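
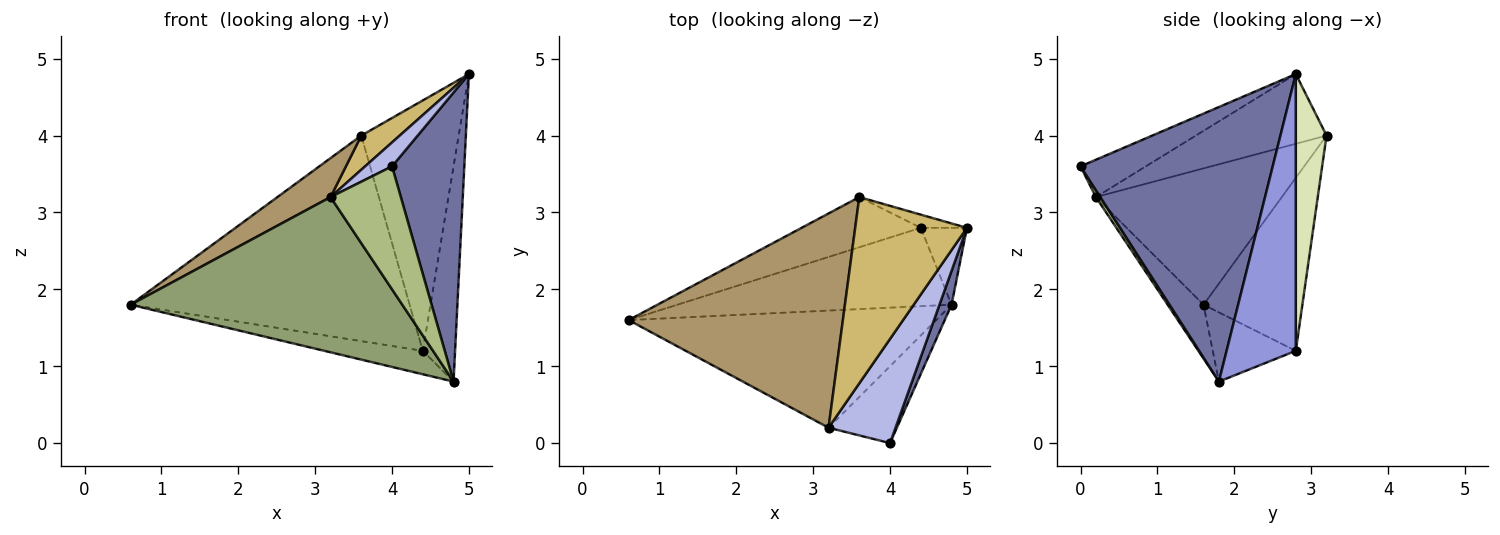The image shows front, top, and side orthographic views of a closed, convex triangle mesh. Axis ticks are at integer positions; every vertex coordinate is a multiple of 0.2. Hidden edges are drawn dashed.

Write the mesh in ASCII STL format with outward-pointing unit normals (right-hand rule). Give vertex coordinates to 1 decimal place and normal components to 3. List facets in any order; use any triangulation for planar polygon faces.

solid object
 facet normal 0.935 -0.352 0.041
  outer loop
   vertex 4.8 1.8 0.8
   vertex 5.0 2.8 4.8
   vertex 4.0 0.0 3.6
  endloop
 endfacet
 facet normal -0.235 0.279 -0.931
  outer loop
   vertex 4.4 2.8 1.2
   vertex 4.8 1.8 0.8
   vertex 0.6 1.6 1.8
  endloop
 endfacet
 facet normal 0.896 0.418 -0.149
  outer loop
   vertex 4.4 2.8 1.2
   vertex 5.0 2.8 4.8
   vertex 4.8 1.8 0.8
  endloop
 endfacet
 facet normal -0.477 -0.197 0.856
  outer loop
   vertex 3.2 0.2 3.2
   vertex 4.0 0.0 3.6
   vertex 5.0 2.8 4.8
  endloop
 endfacet
 facet normal -0.105 -0.794 -0.599
  outer loop
   vertex 3.2 0.2 3.2
   vertex 0.6 1.6 1.8
   vertex 4.8 1.8 0.8
  endloop
 endfacet
 facet normal 0.053 -0.847 -0.529
  outer loop
   vertex 3.2 0.2 3.2
   vertex 4.8 1.8 0.8
   vertex 4.0 0.0 3.6
  endloop
 endfacet
 facet normal -0.325 0.919 -0.224
  outer loop
   vertex 3.6 3.2 4.0
   vertex 4.4 2.8 1.2
   vertex 0.6 1.6 1.8
  endloop
 endfacet
 facet normal 0.301 0.952 -0.050
  outer loop
   vertex 3.6 3.2 4.0
   vertex 5.0 2.8 4.8
   vertex 4.4 2.8 1.2
  endloop
 endfacet
 facet normal -0.531 -0.152 0.834
  outer loop
   vertex 3.6 3.2 4.0
   vertex 0.6 1.6 1.8
   vertex 3.2 0.2 3.2
  endloop
 endfacet
 facet normal -0.523 -0.154 0.838
  outer loop
   vertex 3.6 3.2 4.0
   vertex 3.2 0.2 3.2
   vertex 5.0 2.8 4.8
  endloop
 endfacet
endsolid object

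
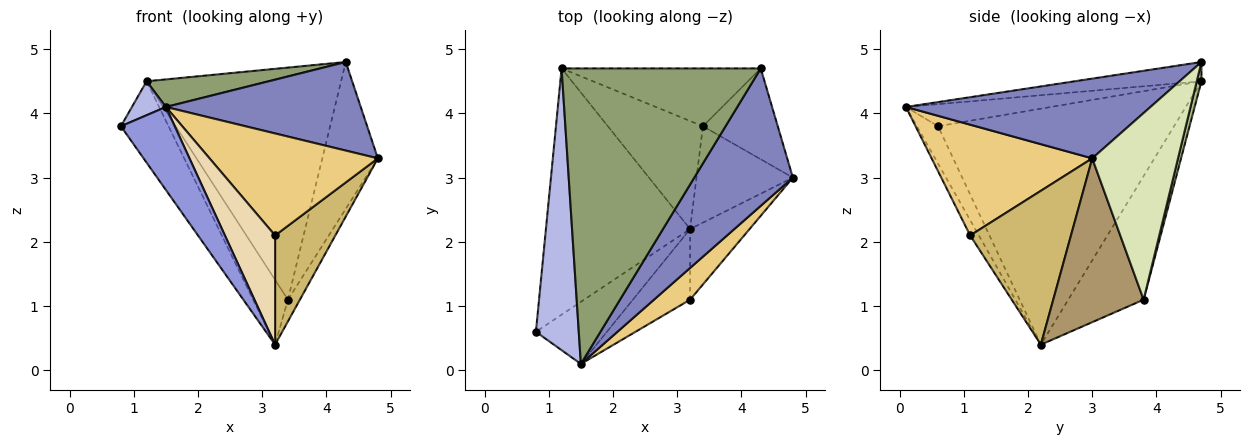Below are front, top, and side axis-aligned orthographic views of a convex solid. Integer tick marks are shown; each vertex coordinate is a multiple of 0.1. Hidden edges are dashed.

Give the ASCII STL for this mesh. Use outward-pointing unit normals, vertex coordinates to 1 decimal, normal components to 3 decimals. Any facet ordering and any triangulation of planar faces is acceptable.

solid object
 facet normal -0.841 0.170 -0.514
  outer loop
   vertex 1.2 4.7 4.5
   vertex 3.2 2.2 0.4
   vertex 0.8 0.6 3.8
  endloop
 endfacet
 facet normal 0.562 -0.448 0.695
  outer loop
   vertex 1.5 0.1 4.1
   vertex 4.8 3.0 3.3
   vertex 4.3 4.7 4.8
  endloop
 endfacet
 facet normal -0.301 -0.764 -0.571
  outer loop
   vertex 1.5 0.1 4.1
   vertex 0.8 0.6 3.8
   vertex 3.2 2.2 0.4
  endloop
 endfacet
 facet normal -0.455 -0.107 0.884
  outer loop
   vertex 1.5 0.1 4.1
   vertex 1.2 4.7 4.5
   vertex 0.8 0.6 3.8
  endloop
 endfacet
 facet normal -0.096 -0.092 0.991
  outer loop
   vertex 1.5 0.1 4.1
   vertex 4.3 4.7 4.8
   vertex 1.2 4.7 4.5
  endloop
 endfacet
 facet normal 0.023 0.970 -0.242
  outer loop
   vertex 3.4 3.8 1.1
   vertex 1.2 4.7 4.5
   vertex 4.3 4.7 4.8
  endloop
 endfacet
 facet normal -0.744 0.344 -0.573
  outer loop
   vertex 3.4 3.8 1.1
   vertex 3.2 2.2 0.4
   vertex 1.2 4.7 4.5
  endloop
 endfacet
 facet normal 0.795 0.515 -0.319
  outer loop
   vertex 3.4 3.8 1.1
   vertex 4.3 4.7 4.8
   vertex 4.8 3.0 3.3
  endloop
 endfacet
 facet normal 0.856 0.113 -0.504
  outer loop
   vertex 3.4 3.8 1.1
   vertex 4.8 3.0 3.3
   vertex 3.2 2.2 0.4
  endloop
 endfacet
 facet normal 0.815 -0.487 -0.315
  outer loop
   vertex 3.2 1.1 2.1
   vertex 3.2 2.2 0.4
   vertex 4.8 3.0 3.3
  endloop
 endfacet
 facet normal 0.673 -0.706 0.220
  outer loop
   vertex 3.2 1.1 2.1
   vertex 4.8 3.0 3.3
   vertex 1.5 0.1 4.1
  endloop
 endfacet
 facet normal -0.144 -0.831 -0.538
  outer loop
   vertex 3.2 1.1 2.1
   vertex 1.5 0.1 4.1
   vertex 3.2 2.2 0.4
  endloop
 endfacet
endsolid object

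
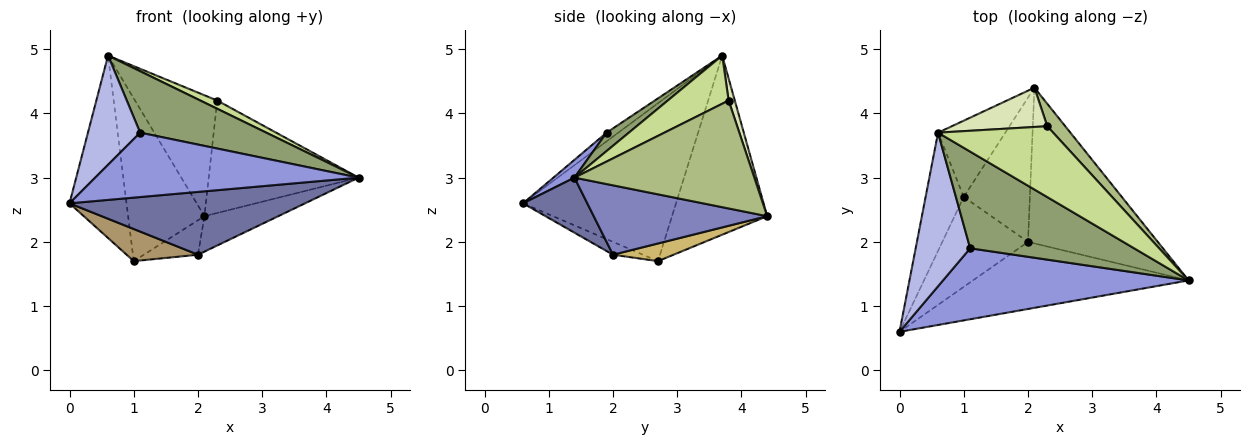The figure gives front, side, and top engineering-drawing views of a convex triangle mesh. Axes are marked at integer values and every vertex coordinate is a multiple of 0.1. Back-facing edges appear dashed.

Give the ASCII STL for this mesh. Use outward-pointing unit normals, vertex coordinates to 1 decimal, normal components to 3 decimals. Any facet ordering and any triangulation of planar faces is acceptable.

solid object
 facet normal 0.183 -0.672 -0.718
  outer loop
   vertex 2.0 2.0 1.8
   vertex 4.5 1.4 3.0
   vertex 0.0 0.6 2.6
  endloop
 endfacet
 facet normal 0.462 0.197 -0.865
  outer loop
   vertex 2.0 2.0 1.8
   vertex 2.1 4.4 2.4
   vertex 4.5 1.4 3.0
  endloop
 endfacet
 facet normal 0.054 -0.671 0.739
  outer loop
   vertex 1.1 1.9 3.7
   vertex 0.0 0.6 2.6
   vertex 4.5 1.4 3.0
  endloop
 endfacet
 facet normal -0.129 -0.575 0.808
  outer loop
   vertex 1.1 1.9 3.7
   vertex 0.6 3.7 4.9
   vertex 0.0 0.6 2.6
  endloop
 endfacet
 facet normal 0.094 -0.534 0.840
  outer loop
   vertex 1.1 1.9 3.7
   vertex 4.5 1.4 3.0
   vertex 0.6 3.7 4.9
  endloop
 endfacet
 facet normal 0.762 0.635 0.127
  outer loop
   vertex 2.3 3.8 4.2
   vertex 4.5 1.4 3.0
   vertex 2.1 4.4 2.4
  endloop
 endfacet
 facet normal 0.384 -0.107 0.917
  outer loop
   vertex 2.3 3.8 4.2
   vertex 0.6 3.7 4.9
   vertex 4.5 1.4 3.0
  endloop
 endfacet
 facet normal 0.071 0.949 0.308
  outer loop
   vertex 2.3 3.8 4.2
   vertex 2.1 4.4 2.4
   vertex 0.6 3.7 4.9
  endloop
 endfacet
 facet normal -0.140 -0.333 -0.932
  outer loop
   vertex 1.0 2.7 1.7
   vertex 2.0 2.0 1.8
   vertex 0.0 0.6 2.6
  endloop
 endfacet
 facet normal 0.252 0.225 -0.941
  outer loop
   vertex 1.0 2.7 1.7
   vertex 2.1 4.4 2.4
   vertex 2.0 2.0 1.8
  endloop
 endfacet
 facet normal -0.914 0.341 -0.221
  outer loop
   vertex 1.0 2.7 1.7
   vertex 0.0 0.6 2.6
   vertex 0.6 3.7 4.9
  endloop
 endfacet
 facet normal -0.749 0.600 -0.281
  outer loop
   vertex 1.0 2.7 1.7
   vertex 0.6 3.7 4.9
   vertex 2.1 4.4 2.4
  endloop
 endfacet
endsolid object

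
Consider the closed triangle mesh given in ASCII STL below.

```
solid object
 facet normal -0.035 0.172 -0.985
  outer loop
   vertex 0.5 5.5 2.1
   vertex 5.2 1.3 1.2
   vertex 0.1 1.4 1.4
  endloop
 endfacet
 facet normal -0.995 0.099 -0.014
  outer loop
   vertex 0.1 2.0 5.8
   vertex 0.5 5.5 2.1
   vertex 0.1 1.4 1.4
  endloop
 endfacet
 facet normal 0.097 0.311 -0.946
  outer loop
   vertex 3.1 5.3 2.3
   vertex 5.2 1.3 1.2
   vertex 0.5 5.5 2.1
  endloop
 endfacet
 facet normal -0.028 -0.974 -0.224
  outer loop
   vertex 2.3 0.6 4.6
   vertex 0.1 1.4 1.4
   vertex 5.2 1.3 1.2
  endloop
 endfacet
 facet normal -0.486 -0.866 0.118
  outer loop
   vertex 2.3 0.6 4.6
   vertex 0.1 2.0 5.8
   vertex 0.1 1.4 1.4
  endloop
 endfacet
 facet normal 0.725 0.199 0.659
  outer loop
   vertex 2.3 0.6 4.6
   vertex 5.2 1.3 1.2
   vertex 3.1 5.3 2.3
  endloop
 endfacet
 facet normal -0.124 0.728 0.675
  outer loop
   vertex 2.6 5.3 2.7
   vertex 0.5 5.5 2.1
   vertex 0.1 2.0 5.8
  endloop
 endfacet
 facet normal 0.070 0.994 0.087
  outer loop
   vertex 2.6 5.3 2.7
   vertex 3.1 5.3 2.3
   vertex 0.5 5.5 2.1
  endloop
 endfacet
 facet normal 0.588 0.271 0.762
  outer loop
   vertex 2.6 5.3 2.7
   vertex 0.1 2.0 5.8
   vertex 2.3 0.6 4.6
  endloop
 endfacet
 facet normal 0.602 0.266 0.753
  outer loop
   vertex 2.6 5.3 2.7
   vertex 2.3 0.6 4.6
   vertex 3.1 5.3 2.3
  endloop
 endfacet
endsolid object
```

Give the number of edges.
15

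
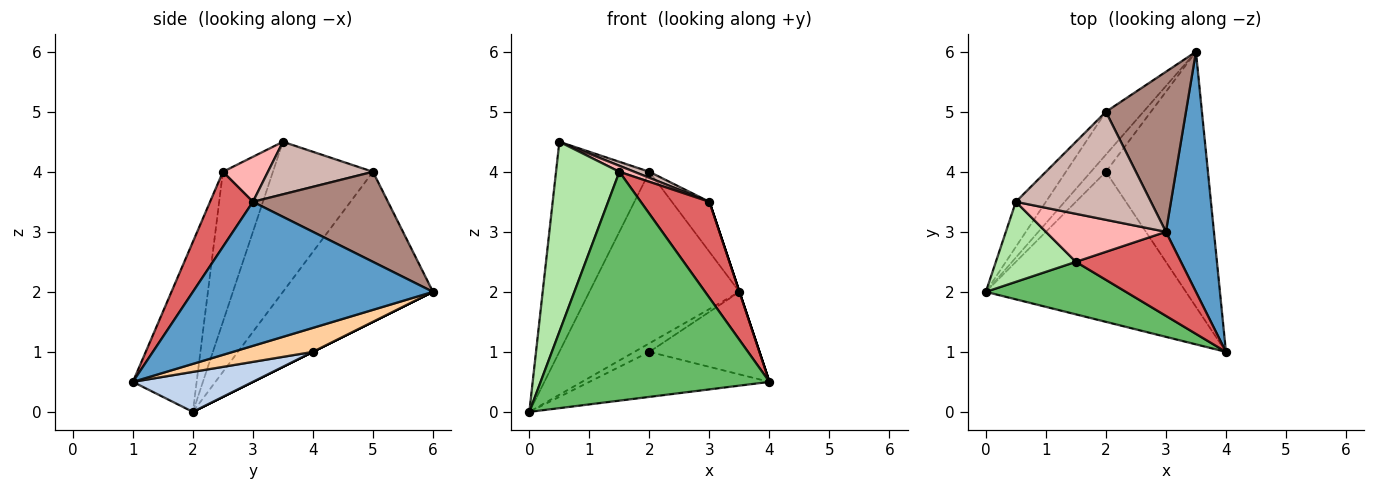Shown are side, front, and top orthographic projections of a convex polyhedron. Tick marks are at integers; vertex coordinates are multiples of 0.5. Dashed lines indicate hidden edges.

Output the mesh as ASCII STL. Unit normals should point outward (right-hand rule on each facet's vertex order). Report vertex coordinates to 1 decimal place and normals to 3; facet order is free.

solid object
 facet normal 0.949 0.000 0.316
  outer loop
   vertex 3.0 3.0 3.5
   vertex 4.0 1.0 0.5
   vertex 3.5 6.0 2.0
  endloop
 endfacet
 facet normal 0.188 0.282 -0.941
  outer loop
   vertex 2.0 4.0 1.0
   vertex 4.0 1.0 0.5
   vertex 0.0 2.0 0.0
  endloop
 endfacet
 facet normal 0.000 0.447 -0.894
  outer loop
   vertex 2.0 4.0 1.0
   vertex 0.0 2.0 0.0
   vertex 3.5 6.0 2.0
  endloop
 endfacet
 facet normal 0.218 0.300 -0.928
  outer loop
   vertex 2.0 4.0 1.0
   vertex 3.5 6.0 2.0
   vertex 4.0 1.0 0.5
  endloop
 endfacet
 facet normal -0.262 -0.941 0.216
  outer loop
   vertex 1.5 2.5 4.0
   vertex 0.0 2.0 0.0
   vertex 4.0 1.0 0.5
  endloop
 endfacet
 facet normal -0.588 -0.745 0.314
  outer loop
   vertex 1.5 2.5 4.0
   vertex 0.5 3.5 4.5
   vertex 0.0 2.0 0.0
  endloop
 endfacet
 facet normal 0.426 -0.681 0.596
  outer loop
   vertex 1.5 2.5 4.0
   vertex 4.0 1.0 0.5
   vertex 3.0 3.0 3.5
  endloop
 endfacet
 facet normal 0.349 -0.116 0.930
  outer loop
   vertex 1.5 2.5 4.0
   vertex 3.0 3.0 3.5
   vertex 0.5 3.5 4.5
  endloop
 endfacet
 facet normal -0.696 0.696 -0.174
  outer loop
   vertex 2.0 5.0 4.0
   vertex 3.5 6.0 2.0
   vertex 0.0 2.0 0.0
  endloop
 endfacet
 facet normal -0.723 0.675 -0.145
  outer loop
   vertex 2.0 5.0 4.0
   vertex 0.0 2.0 0.0
   vertex 0.5 3.5 4.5
  endloop
 endfacet
 facet normal 0.732 0.203 0.650
  outer loop
   vertex 2.0 5.0 4.0
   vertex 3.0 3.0 3.5
   vertex 3.5 6.0 2.0
  endloop
 endfacet
 facet normal 0.362 -0.052 0.931
  outer loop
   vertex 2.0 5.0 4.0
   vertex 0.5 3.5 4.5
   vertex 3.0 3.0 3.5
  endloop
 endfacet
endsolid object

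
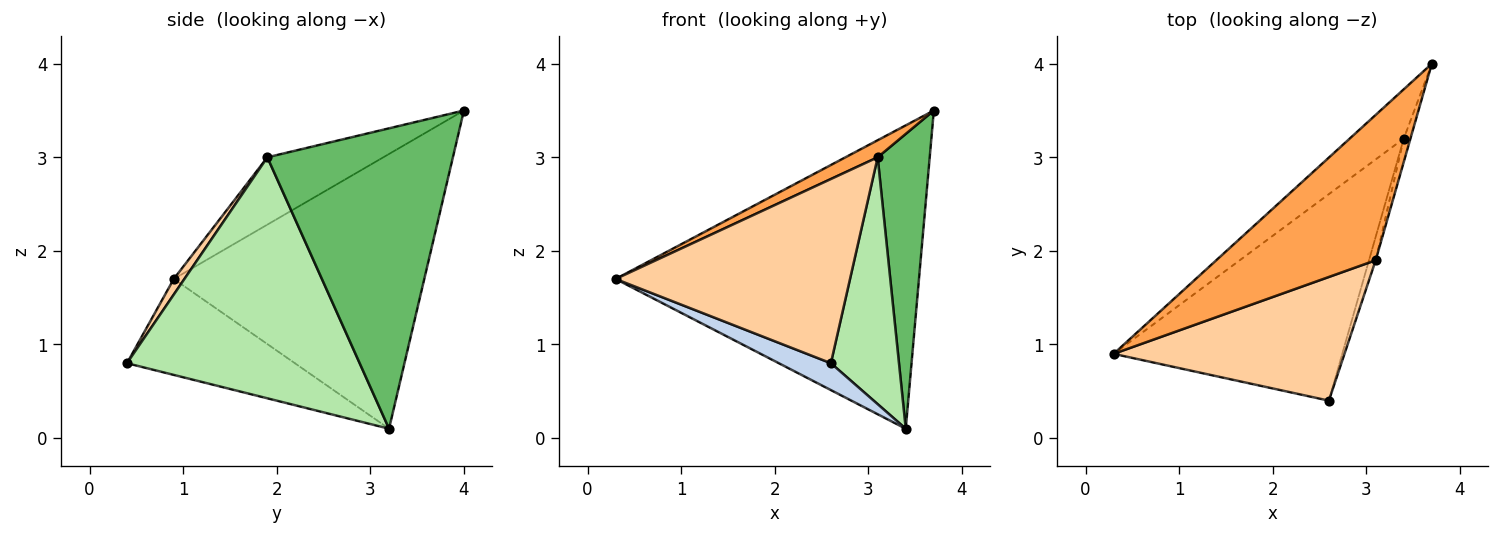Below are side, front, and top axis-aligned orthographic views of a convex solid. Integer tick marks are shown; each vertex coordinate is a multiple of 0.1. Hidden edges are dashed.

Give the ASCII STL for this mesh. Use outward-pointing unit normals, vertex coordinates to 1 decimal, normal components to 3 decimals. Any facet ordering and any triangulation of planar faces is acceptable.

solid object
 facet normal -0.632 0.765 -0.124
  outer loop
   vertex 3.4 3.2 0.1
   vertex 0.3 0.9 1.7
   vertex 3.7 4.0 3.5
  endloop
 endfacet
 facet normal -0.384 -0.119 -0.916
  outer loop
   vertex 3.4 3.2 0.1
   vertex 2.6 0.4 0.8
   vertex 0.3 0.9 1.7
  endloop
 endfacet
 facet normal -0.387 -0.108 0.916
  outer loop
   vertex 3.1 1.9 3.0
   vertex 3.7 4.0 3.5
   vertex 0.3 0.9 1.7
  endloop
 endfacet
 facet normal 0.038 -0.830 0.557
  outer loop
   vertex 3.1 1.9 3.0
   vertex 0.3 0.9 1.7
   vertex 2.6 0.4 0.8
  endloop
 endfacet
 facet normal 0.963 -0.270 -0.021
  outer loop
   vertex 3.1 1.9 3.0
   vertex 3.4 3.2 0.1
   vertex 3.7 4.0 3.5
  endloop
 endfacet
 facet normal 0.959 -0.281 -0.027
  outer loop
   vertex 3.1 1.9 3.0
   vertex 2.6 0.4 0.8
   vertex 3.4 3.2 0.1
  endloop
 endfacet
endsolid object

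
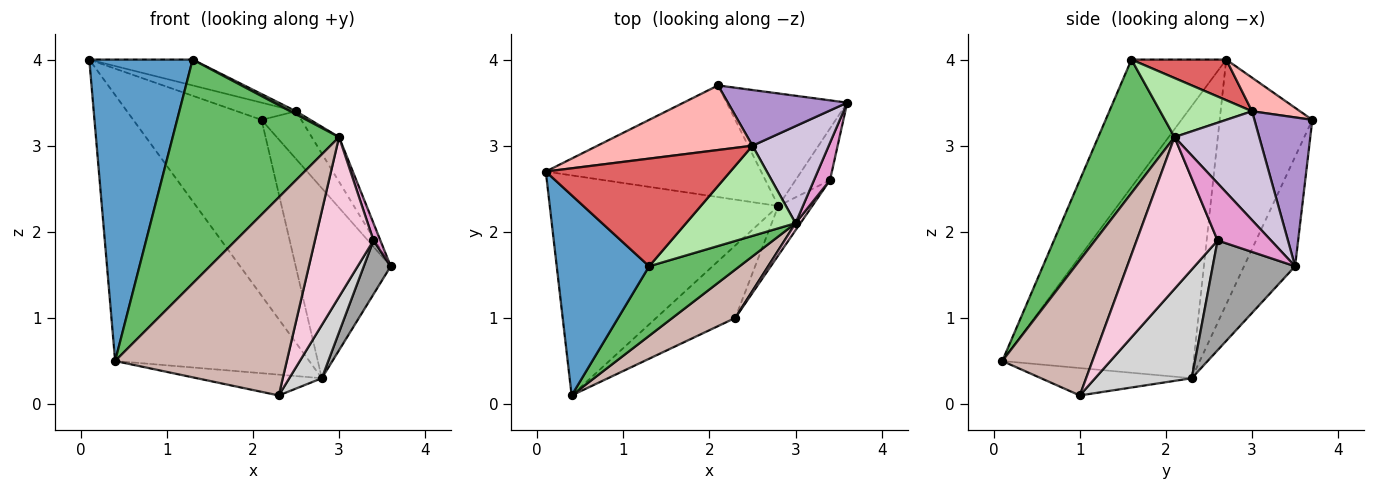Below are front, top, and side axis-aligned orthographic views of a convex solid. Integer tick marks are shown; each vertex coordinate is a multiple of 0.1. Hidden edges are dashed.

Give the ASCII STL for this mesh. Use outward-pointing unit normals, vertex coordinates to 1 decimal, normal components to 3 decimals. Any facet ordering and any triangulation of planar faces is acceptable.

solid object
 facet normal -0.607 -0.662 0.440
  outer loop
   vertex 1.3 1.6 4.0
   vertex 0.1 2.7 4.0
   vertex 0.4 0.1 0.5
  endloop
 endfacet
 facet normal -0.605 0.614 -0.508
  outer loop
   vertex 2.8 2.3 0.3
   vertex 0.4 0.1 0.5
   vertex 0.1 2.7 4.0
  endloop
 endfacet
 facet normal -0.521 0.721 -0.458
  outer loop
   vertex 2.8 2.3 0.3
   vertex 0.1 2.7 4.0
   vertex 2.1 3.7 3.3
  endloop
 endfacet
 facet normal -0.420 0.781 -0.462
  outer loop
   vertex 2.8 2.3 0.3
   vertex 2.1 3.7 3.3
   vertex 3.6 3.5 1.6
  endloop
 endfacet
 facet normal 0.401 -0.875 0.272
  outer loop
   vertex 3.0 2.1 3.1
   vertex 1.3 1.6 4.0
   vertex 0.4 0.1 0.5
  endloop
 endfacet
 facet normal 0.474 -0.030 0.880
  outer loop
   vertex 2.5 3.0 3.4
   vertex 1.3 1.6 4.0
   vertex 3.0 2.1 3.1
  endloop
 endfacet
 facet normal 0.209 0.228 0.951
  outer loop
   vertex 2.5 3.0 3.4
   vertex 0.1 2.7 4.0
   vertex 1.3 1.6 4.0
  endloop
 endfacet
 facet normal 0.205 0.252 0.946
  outer loop
   vertex 2.5 3.0 3.4
   vertex 2.1 3.7 3.3
   vertex 0.1 2.7 4.0
  endloop
 endfacet
 facet normal 0.688 0.472 0.551
  outer loop
   vertex 2.5 3.0 3.4
   vertex 3.6 3.5 1.6
   vertex 2.1 3.7 3.3
  endloop
 endfacet
 facet normal 0.792 0.255 0.555
  outer loop
   vertex 2.5 3.0 3.4
   vertex 3.0 2.1 3.1
   vertex 3.6 3.5 1.6
  endloop
 endfacet
 facet normal -0.316 0.262 -0.912
  outer loop
   vertex 2.3 1.0 0.1
   vertex 0.4 0.1 0.5
   vertex 2.8 2.3 0.3
  endloop
 endfacet
 facet normal 0.454 -0.865 0.211
  outer loop
   vertex 2.3 1.0 0.1
   vertex 3.0 2.1 3.1
   vertex 0.4 0.1 0.5
  endloop
 endfacet
 facet normal 0.956 -0.123 0.267
  outer loop
   vertex 3.4 2.6 1.9
   vertex 3.6 3.5 1.6
   vertex 3.0 2.1 3.1
  endloop
 endfacet
 facet normal 0.810 -0.586 0.026
  outer loop
   vertex 3.4 2.6 1.9
   vertex 3.0 2.1 3.1
   vertex 2.3 1.0 0.1
  endloop
 endfacet
 facet normal 0.911 -0.298 -0.286
  outer loop
   vertex 3.4 2.6 1.9
   vertex 2.8 2.3 0.3
   vertex 3.6 3.5 1.6
  endloop
 endfacet
 facet normal 0.909 -0.306 -0.283
  outer loop
   vertex 3.4 2.6 1.9
   vertex 2.3 1.0 0.1
   vertex 2.8 2.3 0.3
  endloop
 endfacet
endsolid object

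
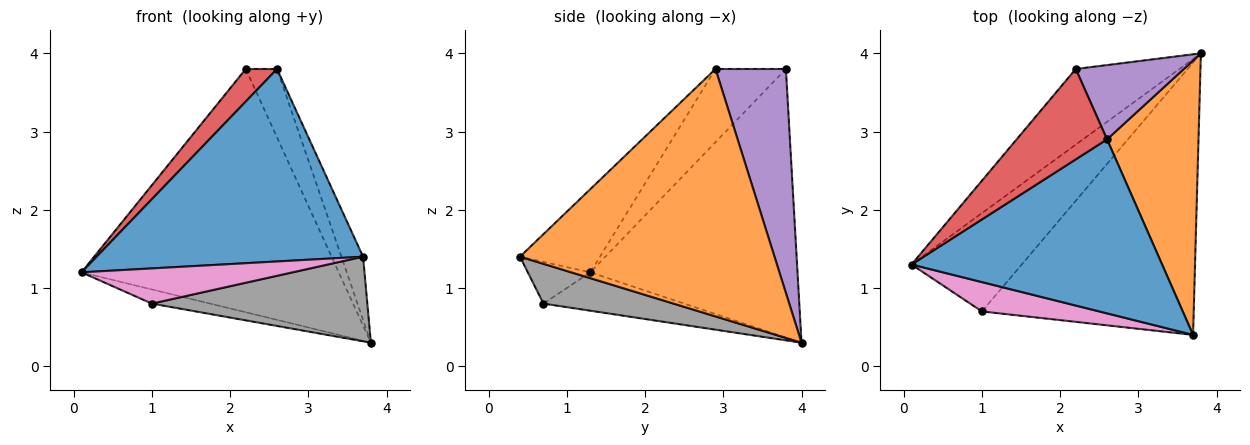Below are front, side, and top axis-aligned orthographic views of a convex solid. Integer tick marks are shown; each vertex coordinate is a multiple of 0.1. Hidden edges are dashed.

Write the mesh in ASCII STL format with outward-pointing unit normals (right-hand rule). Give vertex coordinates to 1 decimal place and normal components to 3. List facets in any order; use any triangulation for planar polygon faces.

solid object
 facet normal -0.217 -0.724 0.655
  outer loop
   vertex 2.6 2.9 3.8
   vertex 0.1 1.3 1.2
   vertex 3.7 0.4 1.4
  endloop
 endfacet
 facet normal 0.935 0.080 0.346
  outer loop
   vertex 2.6 2.9 3.8
   vertex 3.7 0.4 1.4
   vertex 3.8 4.0 0.3
  endloop
 endfacet
 facet normal -0.610 0.757 -0.235
  outer loop
   vertex 2.2 3.8 3.8
   vertex 3.8 4.0 0.3
   vertex 0.1 1.3 1.2
  endloop
 endfacet
 facet normal -0.606 -0.269 0.748
  outer loop
   vertex 2.2 3.8 3.8
   vertex 0.1 1.3 1.2
   vertex 2.6 2.9 3.8
  endloop
 endfacet
 facet normal 0.836 0.372 0.403
  outer loop
   vertex 2.2 3.8 3.8
   vertex 2.6 2.9 3.8
   vertex 3.8 4.0 0.3
  endloop
 endfacet
 facet normal -0.326 0.135 -0.936
  outer loop
   vertex 1.0 0.7 0.8
   vertex 0.1 1.3 1.2
   vertex 3.8 4.0 0.3
  endloop
 endfacet
 facet normal -0.222 -0.749 0.624
  outer loop
   vertex 1.0 0.7 0.8
   vertex 3.7 0.4 1.4
   vertex 0.1 1.3 1.2
  endloop
 endfacet
 facet normal 0.176 -0.292 -0.940
  outer loop
   vertex 1.0 0.7 0.8
   vertex 3.8 4.0 0.3
   vertex 3.7 0.4 1.4
  endloop
 endfacet
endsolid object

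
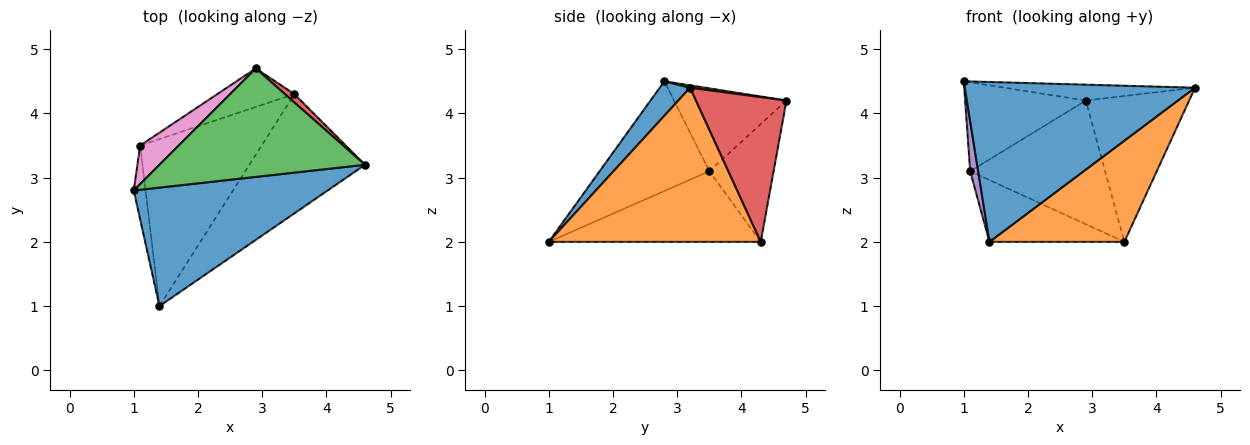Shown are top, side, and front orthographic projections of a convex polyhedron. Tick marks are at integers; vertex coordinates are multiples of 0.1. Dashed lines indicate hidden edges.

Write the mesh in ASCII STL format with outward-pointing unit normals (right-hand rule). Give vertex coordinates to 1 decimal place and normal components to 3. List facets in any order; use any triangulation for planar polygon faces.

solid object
 facet normal 0.105 -0.799 0.592
  outer loop
   vertex 1.4 1.0 2.0
   vertex 4.6 3.2 4.4
   vertex 1.0 2.8 4.5
  endloop
 endfacet
 facet normal 0.713 -0.454 -0.535
  outer loop
   vertex 3.5 4.3 2.0
   vertex 4.6 3.2 4.4
   vertex 1.4 1.0 2.0
  endloop
 endfacet
 facet normal 0.011 0.145 0.989
  outer loop
   vertex 2.9 4.7 4.2
   vertex 1.0 2.8 4.5
   vertex 4.6 3.2 4.4
  endloop
 endfacet
 facet normal 0.658 0.752 0.043
  outer loop
   vertex 2.9 4.7 4.2
   vertex 4.6 3.2 4.4
   vertex 3.5 4.3 2.0
  endloop
 endfacet
 facet normal -0.992 -0.072 -0.107
  outer loop
   vertex 1.1 3.5 3.1
   vertex 1.4 1.0 2.0
   vertex 1.0 2.8 4.5
  endloop
 endfacet
 facet normal -0.479 0.305 -0.823
  outer loop
   vertex 1.1 3.5 3.1
   vertex 3.5 4.3 2.0
   vertex 1.4 1.0 2.0
  endloop
 endfacet
 facet normal -0.650 0.697 0.302
  outer loop
   vertex 1.1 3.5 3.1
   vertex 1.0 2.8 4.5
   vertex 2.9 4.7 4.2
  endloop
 endfacet
 facet normal -0.414 0.869 -0.271
  outer loop
   vertex 1.1 3.5 3.1
   vertex 2.9 4.7 4.2
   vertex 3.5 4.3 2.0
  endloop
 endfacet
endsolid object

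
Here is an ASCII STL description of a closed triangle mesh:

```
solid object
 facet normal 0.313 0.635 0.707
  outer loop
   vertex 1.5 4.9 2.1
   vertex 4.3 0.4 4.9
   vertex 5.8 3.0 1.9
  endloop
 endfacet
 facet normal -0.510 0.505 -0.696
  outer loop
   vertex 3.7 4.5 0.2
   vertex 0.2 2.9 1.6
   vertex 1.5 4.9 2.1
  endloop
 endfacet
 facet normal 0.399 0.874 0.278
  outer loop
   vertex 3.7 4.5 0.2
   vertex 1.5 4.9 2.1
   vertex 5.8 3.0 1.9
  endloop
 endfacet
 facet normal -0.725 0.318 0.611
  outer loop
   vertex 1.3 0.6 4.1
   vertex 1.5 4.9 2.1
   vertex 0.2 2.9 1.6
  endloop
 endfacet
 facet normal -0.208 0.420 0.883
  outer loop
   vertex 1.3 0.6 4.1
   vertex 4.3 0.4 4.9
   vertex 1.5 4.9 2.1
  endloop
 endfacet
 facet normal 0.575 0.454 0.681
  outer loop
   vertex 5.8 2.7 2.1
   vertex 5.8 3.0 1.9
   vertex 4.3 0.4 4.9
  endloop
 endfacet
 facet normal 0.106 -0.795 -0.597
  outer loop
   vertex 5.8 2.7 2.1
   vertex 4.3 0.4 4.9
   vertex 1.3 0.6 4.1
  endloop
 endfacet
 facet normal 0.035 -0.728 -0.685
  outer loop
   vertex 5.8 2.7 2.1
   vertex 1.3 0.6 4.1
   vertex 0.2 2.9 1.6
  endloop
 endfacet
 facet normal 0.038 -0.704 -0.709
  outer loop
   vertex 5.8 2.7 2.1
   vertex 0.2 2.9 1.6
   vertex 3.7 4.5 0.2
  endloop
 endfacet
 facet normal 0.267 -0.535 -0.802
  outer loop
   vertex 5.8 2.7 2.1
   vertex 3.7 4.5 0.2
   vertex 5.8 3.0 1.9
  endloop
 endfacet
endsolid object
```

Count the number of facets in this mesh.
10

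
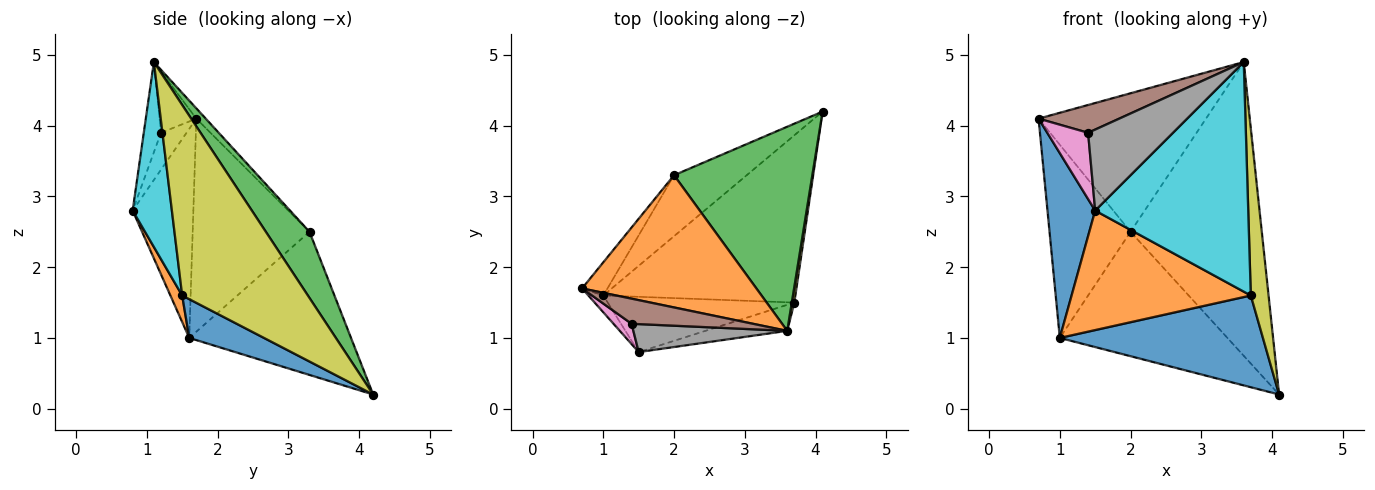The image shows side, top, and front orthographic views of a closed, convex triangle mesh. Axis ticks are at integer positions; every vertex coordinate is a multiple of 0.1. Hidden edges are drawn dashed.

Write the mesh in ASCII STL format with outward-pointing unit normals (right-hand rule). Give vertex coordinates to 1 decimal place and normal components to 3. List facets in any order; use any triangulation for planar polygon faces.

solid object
 facet normal -0.785 -0.617 -0.056
  outer loop
   vertex 1.0 1.6 1.0
   vertex 1.5 0.8 2.8
   vertex 0.7 1.7 4.1
  endloop
 endfacet
 facet normal -0.041 0.723 0.690
  outer loop
   vertex 2.0 3.3 2.5
   vertex 0.7 1.7 4.1
   vertex 3.6 1.1 4.9
  endloop
 endfacet
 facet normal 0.263 0.792 0.551
  outer loop
   vertex 2.0 3.3 2.5
   vertex 3.6 1.1 4.9
   vertex 4.1 4.2 0.2
  endloop
 endfacet
 facet normal -0.818 0.567 -0.097
  outer loop
   vertex 2.0 3.3 2.5
   vertex 1.0 1.6 1.0
   vertex 0.7 1.7 4.1
  endloop
 endfacet
 facet normal -0.655 0.679 -0.332
  outer loop
   vertex 2.0 3.3 2.5
   vertex 4.1 4.2 0.2
   vertex 1.0 1.6 1.0
  endloop
 endfacet
 facet normal -0.321 -0.703 0.635
  outer loop
   vertex 1.4 1.2 3.9
   vertex 3.6 1.1 4.9
   vertex 0.7 1.7 4.1
  endloop
 endfacet
 facet normal -0.514 -0.820 0.252
  outer loop
   vertex 1.4 1.2 3.9
   vertex 0.7 1.7 4.1
   vertex 1.5 0.8 2.8
  endloop
 endfacet
 facet normal -0.188 -0.928 0.321
  outer loop
   vertex 1.4 1.2 3.9
   vertex 1.5 0.8 2.8
   vertex 3.6 1.1 4.9
  endloop
 endfacet
 facet normal 0.990 -0.140 0.013
  outer loop
   vertex 3.7 1.5 1.6
   vertex 4.1 4.2 0.2
   vertex 3.6 1.1 4.9
  endloop
 endfacet
 facet normal 0.247 -0.963 -0.109
  outer loop
   vertex 3.7 1.5 1.6
   vertex 3.6 1.1 4.9
   vertex 1.5 0.8 2.8
  endloop
 endfacet
 facet normal 0.174 -0.473 -0.863
  outer loop
   vertex 3.7 1.5 1.6
   vertex 1.0 1.6 1.0
   vertex 4.1 4.2 0.2
  endloop
 endfacet
 facet normal 0.060 -0.906 -0.419
  outer loop
   vertex 3.7 1.5 1.6
   vertex 1.5 0.8 2.8
   vertex 1.0 1.6 1.0
  endloop
 endfacet
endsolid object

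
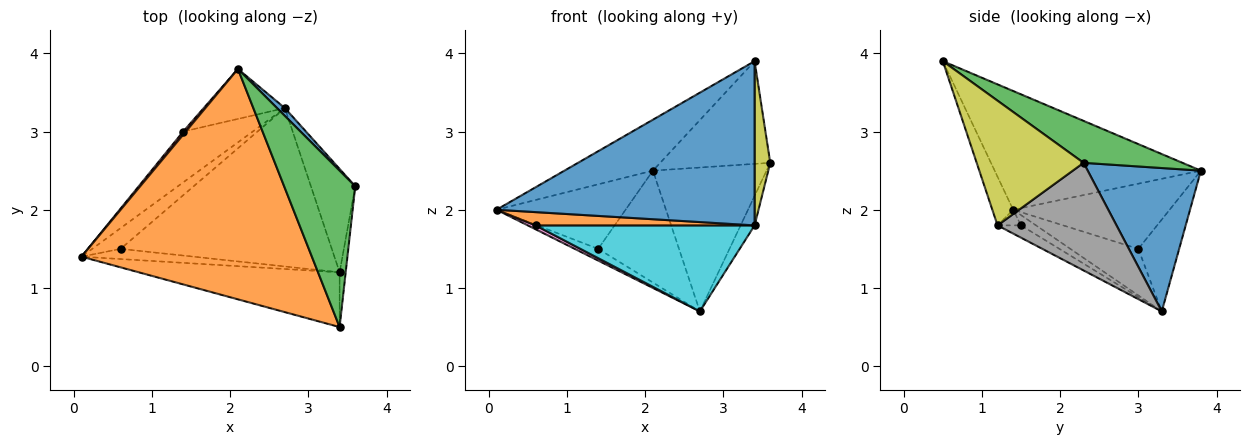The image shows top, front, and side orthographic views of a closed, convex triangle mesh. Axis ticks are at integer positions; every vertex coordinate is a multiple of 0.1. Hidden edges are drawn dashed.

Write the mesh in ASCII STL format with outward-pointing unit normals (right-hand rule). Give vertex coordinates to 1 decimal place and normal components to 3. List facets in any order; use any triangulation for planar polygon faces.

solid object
 facet normal 0.705 0.708 0.038
  outer loop
   vertex 2.7 3.3 0.7
   vertex 2.1 3.8 2.5
   vertex 3.6 2.3 2.6
  endloop
 endfacet
 facet normal -0.450 0.193 0.872
  outer loop
   vertex 3.4 0.5 3.9
   vertex 2.1 3.8 2.5
   vertex 0.1 1.4 2.0
  endloop
 endfacet
 facet normal 0.442 0.492 0.750
  outer loop
   vertex 3.4 0.5 3.9
   vertex 3.6 2.3 2.6
   vertex 2.1 3.8 2.5
  endloop
 endfacet
 facet normal -0.771 0.636 0.031
  outer loop
   vertex 1.4 3.0 1.5
   vertex 0.1 1.4 2.0
   vertex 2.1 3.8 2.5
  endloop
 endfacet
 facet normal -0.546 0.188 -0.816
  outer loop
   vertex 1.4 3.0 1.5
   vertex 2.7 3.3 0.7
   vertex 0.1 1.4 2.0
  endloop
 endfacet
 facet normal -0.419 0.829 -0.370
  outer loop
   vertex 1.4 3.0 1.5
   vertex 2.1 3.8 2.5
   vertex 2.7 3.3 0.7
  endloop
 endfacet
 facet normal -0.335 -0.174 -0.926
  outer loop
   vertex 0.6 1.5 1.8
   vertex 0.1 1.4 2.0
   vertex 2.7 3.3 0.7
  endloop
 endfacet
 facet normal 0.919 0.108 -0.379
  outer loop
   vertex 3.4 1.2 1.8
   vertex 2.7 3.3 0.7
   vertex 3.6 2.3 2.6
  endloop
 endfacet
 facet normal 0.988 -0.145 -0.048
  outer loop
   vertex 3.4 1.2 1.8
   vertex 3.6 2.3 2.6
   vertex 3.4 0.5 3.9
  endloop
 endfacet
 facet normal -0.051 -0.477 -0.878
  outer loop
   vertex 3.4 1.2 1.8
   vertex 0.6 1.5 1.8
   vertex 2.7 3.3 0.7
  endloop
 endfacet
 facet normal -0.076 -0.946 -0.315
  outer loop
   vertex 3.4 1.2 1.8
   vertex 3.4 0.5 3.9
   vertex 0.1 1.4 2.0
  endloop
 endfacet
 facet normal -0.085 -0.790 -0.607
  outer loop
   vertex 3.4 1.2 1.8
   vertex 0.1 1.4 2.0
   vertex 0.6 1.5 1.8
  endloop
 endfacet
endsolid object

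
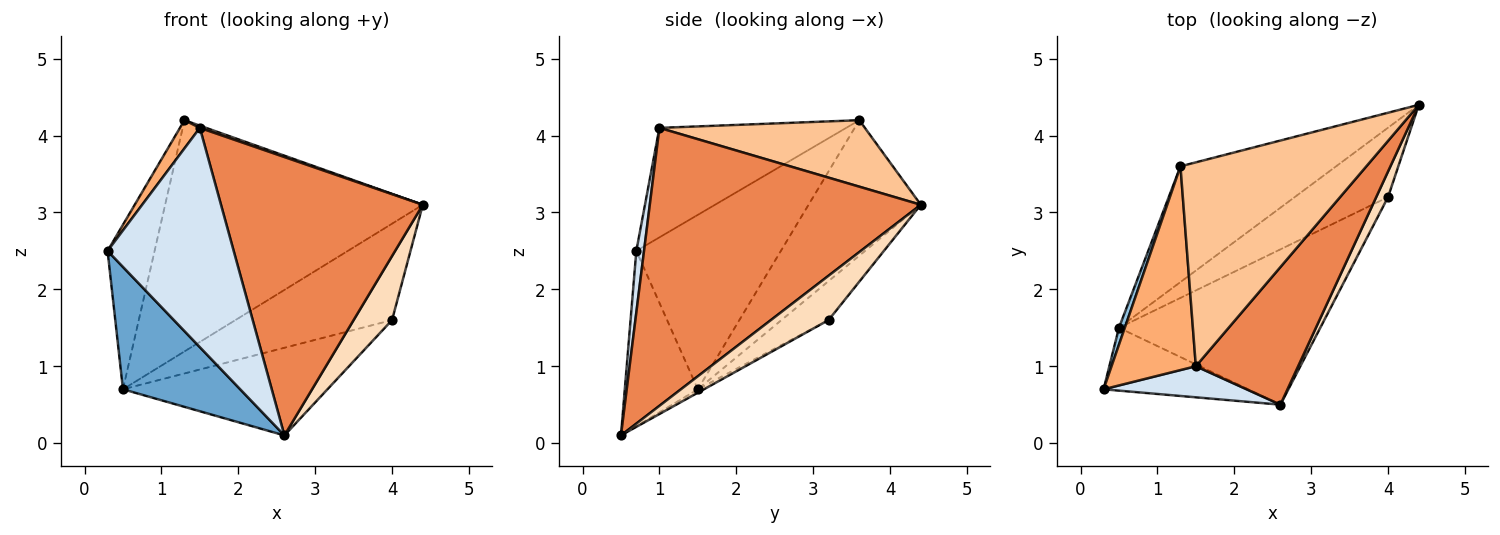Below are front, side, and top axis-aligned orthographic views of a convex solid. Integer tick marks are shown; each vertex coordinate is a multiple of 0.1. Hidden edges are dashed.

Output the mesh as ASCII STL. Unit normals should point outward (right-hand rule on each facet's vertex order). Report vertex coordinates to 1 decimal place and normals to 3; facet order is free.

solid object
 facet normal -0.485 -0.778 -0.400
  outer loop
   vertex 0.5 1.5 0.7
   vertex 2.6 0.5 0.1
   vertex 0.3 0.7 2.5
  endloop
 endfacet
 facet normal -0.950 0.309 0.032
  outer loop
   vertex 0.5 1.5 0.7
   vertex 0.3 0.7 2.5
   vertex 1.3 3.6 4.2
  endloop
 endfacet
 facet normal -0.363 0.833 -0.417
  outer loop
   vertex 0.5 1.5 0.7
   vertex 1.3 3.6 4.2
   vertex 4.4 4.4 3.1
  endloop
 endfacet
 facet normal 0.060 -0.988 0.140
  outer loop
   vertex 1.5 1.0 4.1
   vertex 0.3 0.7 2.5
   vertex 2.6 0.5 0.1
  endloop
 endfacet
 facet normal 0.769 -0.573 0.283
  outer loop
   vertex 1.5 1.0 4.1
   vertex 2.6 0.5 0.1
   vertex 4.4 4.4 3.1
  endloop
 endfacet
 facet normal -0.790 -0.084 0.608
  outer loop
   vertex 1.5 1.0 4.1
   vertex 1.3 3.6 4.2
   vertex 0.3 0.7 2.5
  endloop
 endfacet
 facet normal 0.337 -0.010 0.942
  outer loop
   vertex 1.5 1.0 4.1
   vertex 4.4 4.4 3.1
   vertex 1.3 3.6 4.2
  endloop
 endfacet
 facet normal 0.812 -0.542 0.217
  outer loop
   vertex 4.0 3.2 1.6
   vertex 4.4 4.4 3.1
   vertex 2.6 0.5 0.1
  endloop
 endfacet
 facet normal -0.237 0.788 -0.568
  outer loop
   vertex 4.0 3.2 1.6
   vertex 0.5 1.5 0.7
   vertex 4.4 4.4 3.1
  endloop
 endfacet
 facet normal -0.015 0.491 -0.871
  outer loop
   vertex 4.0 3.2 1.6
   vertex 2.6 0.5 0.1
   vertex 0.5 1.5 0.7
  endloop
 endfacet
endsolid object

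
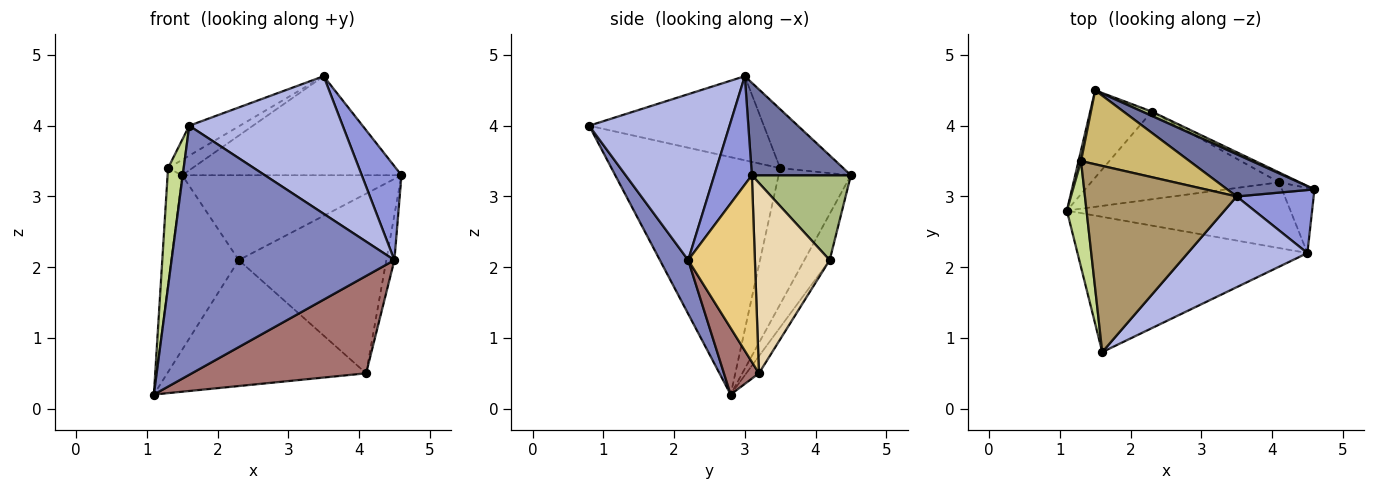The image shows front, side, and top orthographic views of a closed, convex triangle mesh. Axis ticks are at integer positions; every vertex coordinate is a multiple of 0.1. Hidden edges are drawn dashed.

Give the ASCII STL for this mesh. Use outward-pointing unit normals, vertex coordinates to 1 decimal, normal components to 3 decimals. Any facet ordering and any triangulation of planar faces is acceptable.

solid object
 facet normal 0.384 0.850 0.362
  outer loop
   vertex 3.5 3.0 4.7
   vertex 4.6 3.1 3.3
   vertex 1.5 4.5 3.3
  endloop
 endfacet
 facet normal 0.111 -0.873 -0.474
  outer loop
   vertex 4.5 2.2 2.1
   vertex 1.6 0.8 4.0
   vertex 1.1 2.8 0.2
  endloop
 endfacet
 facet normal 0.617 -0.653 0.438
  outer loop
   vertex 4.5 2.2 2.1
   vertex 4.6 3.1 3.3
   vertex 3.5 3.0 4.7
  endloop
 endfacet
 facet normal 0.607 -0.663 0.438
  outer loop
   vertex 4.5 2.2 2.1
   vertex 3.5 3.0 4.7
   vertex 1.6 0.8 4.0
  endloop
 endfacet
 facet normal -0.318 0.848 -0.424
  outer loop
   vertex 2.3 4.2 2.1
   vertex 1.1 2.8 0.2
   vertex 1.5 4.5 3.3
  endloop
 endfacet
 facet normal 0.411 0.910 0.046
  outer loop
   vertex 2.3 4.2 2.1
   vertex 1.5 4.5 3.3
   vertex 4.6 3.1 3.3
  endloop
 endfacet
 facet normal -0.992 -0.092 0.082
  outer loop
   vertex 1.3 3.5 3.4
   vertex 1.1 2.8 0.2
   vertex 1.6 0.8 4.0
  endloop
 endfacet
 facet normal -0.980 0.198 0.018
  outer loop
   vertex 1.3 3.5 3.4
   vertex 1.5 4.5 3.3
   vertex 1.1 2.8 0.2
  endloop
 endfacet
 facet normal -0.480 0.139 0.866
  outer loop
   vertex 1.3 3.5 3.4
   vertex 1.6 0.8 4.0
   vertex 3.5 3.0 4.7
  endloop
 endfacet
 facet normal -0.470 0.180 0.864
  outer loop
   vertex 1.3 3.5 3.4
   vertex 3.5 3.0 4.7
   vertex 1.5 4.5 3.3
  endloop
 endfacet
 facet normal 0.978 0.119 -0.170
  outer loop
   vertex 4.1 3.2 0.5
   vertex 4.6 3.1 3.3
   vertex 4.5 2.2 2.1
  endloop
 endfacet
 facet normal 0.452 0.891 -0.049
  outer loop
   vertex 4.1 3.2 0.5
   vertex 2.3 4.2 2.1
   vertex 4.6 3.1 3.3
  endloop
 endfacet
 facet normal 0.164 -0.818 -0.552
  outer loop
   vertex 4.1 3.2 0.5
   vertex 4.5 2.2 2.1
   vertex 1.1 2.8 0.2
  endloop
 endfacet
 facet normal -0.052 0.819 -0.571
  outer loop
   vertex 4.1 3.2 0.5
   vertex 1.1 2.8 0.2
   vertex 2.3 4.2 2.1
  endloop
 endfacet
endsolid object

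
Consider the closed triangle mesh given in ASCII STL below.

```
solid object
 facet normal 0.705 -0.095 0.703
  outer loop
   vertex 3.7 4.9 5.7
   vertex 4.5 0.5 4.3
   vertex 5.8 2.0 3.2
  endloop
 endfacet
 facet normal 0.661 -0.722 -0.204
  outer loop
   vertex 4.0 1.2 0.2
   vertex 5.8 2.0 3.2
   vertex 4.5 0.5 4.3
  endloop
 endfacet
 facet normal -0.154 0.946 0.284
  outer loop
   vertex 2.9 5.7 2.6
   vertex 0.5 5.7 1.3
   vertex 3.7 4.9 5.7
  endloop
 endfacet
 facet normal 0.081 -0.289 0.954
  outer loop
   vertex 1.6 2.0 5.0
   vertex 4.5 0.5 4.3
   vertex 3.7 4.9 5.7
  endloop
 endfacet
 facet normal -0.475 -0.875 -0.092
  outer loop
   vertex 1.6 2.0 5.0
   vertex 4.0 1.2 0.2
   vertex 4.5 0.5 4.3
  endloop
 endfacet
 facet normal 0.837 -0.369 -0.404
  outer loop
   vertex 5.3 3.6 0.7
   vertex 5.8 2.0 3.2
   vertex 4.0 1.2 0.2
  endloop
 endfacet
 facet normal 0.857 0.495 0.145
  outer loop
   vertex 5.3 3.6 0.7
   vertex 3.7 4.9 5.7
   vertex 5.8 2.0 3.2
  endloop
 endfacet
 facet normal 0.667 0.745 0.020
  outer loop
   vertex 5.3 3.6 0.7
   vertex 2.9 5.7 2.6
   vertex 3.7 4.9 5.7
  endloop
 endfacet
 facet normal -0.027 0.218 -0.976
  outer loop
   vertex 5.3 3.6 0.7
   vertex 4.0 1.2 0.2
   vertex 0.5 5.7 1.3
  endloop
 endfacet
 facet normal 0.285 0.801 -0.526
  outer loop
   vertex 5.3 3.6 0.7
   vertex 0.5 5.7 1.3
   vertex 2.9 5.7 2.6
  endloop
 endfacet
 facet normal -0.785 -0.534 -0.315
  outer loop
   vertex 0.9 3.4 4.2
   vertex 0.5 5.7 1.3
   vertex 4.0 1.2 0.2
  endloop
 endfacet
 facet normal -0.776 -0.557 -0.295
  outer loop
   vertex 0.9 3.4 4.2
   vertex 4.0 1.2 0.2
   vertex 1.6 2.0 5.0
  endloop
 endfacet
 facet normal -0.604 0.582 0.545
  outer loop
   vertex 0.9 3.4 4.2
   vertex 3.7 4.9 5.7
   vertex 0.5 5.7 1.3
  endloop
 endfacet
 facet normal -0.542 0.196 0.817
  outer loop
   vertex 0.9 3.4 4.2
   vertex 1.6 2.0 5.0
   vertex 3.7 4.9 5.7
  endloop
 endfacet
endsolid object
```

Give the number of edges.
21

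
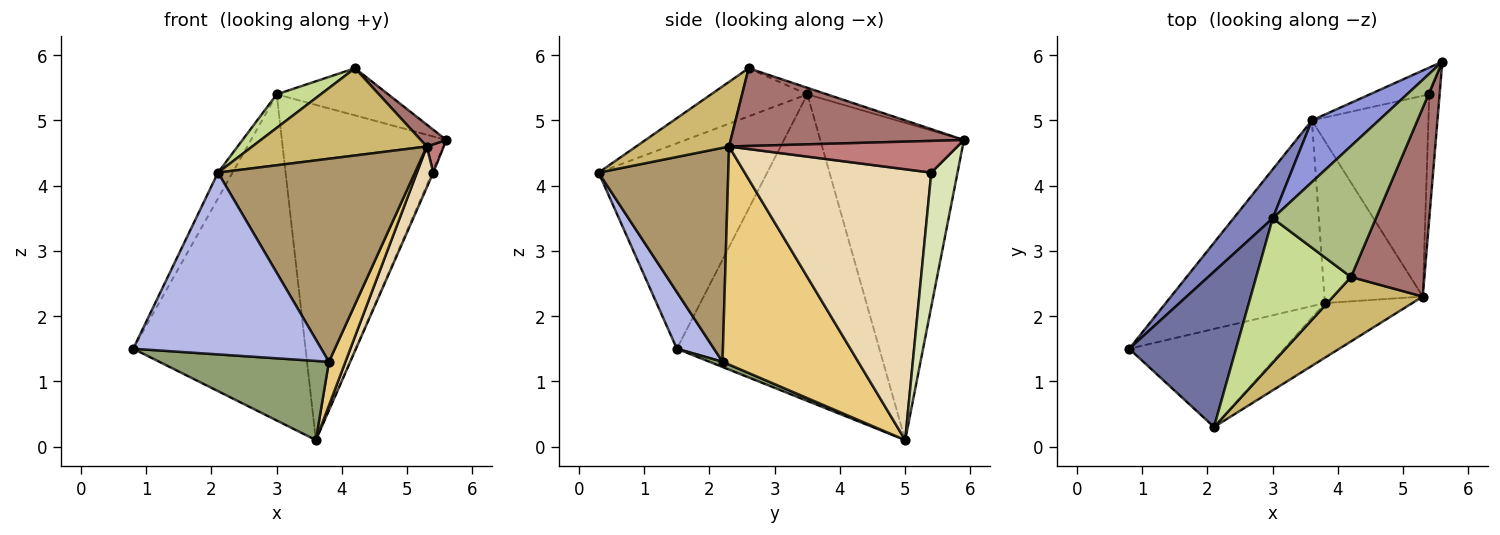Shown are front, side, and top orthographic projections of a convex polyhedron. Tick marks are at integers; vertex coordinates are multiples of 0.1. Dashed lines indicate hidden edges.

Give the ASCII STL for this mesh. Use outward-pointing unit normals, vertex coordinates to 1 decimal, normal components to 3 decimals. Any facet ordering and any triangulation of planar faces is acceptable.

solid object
 facet normal -0.885 0.076 0.460
  outer loop
   vertex 3.0 3.5 5.4
   vertex 0.8 1.5 1.5
   vertex 2.1 0.3 4.2
  endloop
 endfacet
 facet normal -0.758 0.645 0.097
  outer loop
   vertex 3.0 3.5 5.4
   vertex 3.6 5.0 0.1
   vertex 0.8 1.5 1.5
  endloop
 endfacet
 facet normal -0.652 0.746 0.137
  outer loop
   vertex 3.0 3.5 5.4
   vertex 5.6 5.9 4.7
   vertex 3.6 5.0 0.1
  endloop
 endfacet
 facet normal 0.171 -0.867 -0.468
  outer loop
   vertex 3.8 2.2 1.3
   vertex 2.1 0.3 4.2
   vertex 0.8 1.5 1.5
  endloop
 endfacet
 facet normal 0.030 -0.392 -0.920
  outer loop
   vertex 3.8 2.2 1.3
   vertex 0.8 1.5 1.5
   vertex 3.6 5.0 0.1
  endloop
 endfacet
 facet normal -0.059 0.338 0.939
  outer loop
   vertex 4.2 2.6 5.8
   vertex 5.6 5.9 4.7
   vertex 3.0 3.5 5.4
  endloop
 endfacet
 facet normal -0.443 -0.203 0.873
  outer loop
   vertex 4.2 2.6 5.8
   vertex 3.0 3.5 5.4
   vertex 2.1 0.3 4.2
  endloop
 endfacet
 facet normal 0.914 0.040 -0.405
  outer loop
   vertex 5.4 5.4 4.2
   vertex 3.6 5.0 0.1
   vertex 5.6 5.9 4.7
  endloop
 endfacet
 facet normal 0.537 -0.815 -0.219
  outer loop
   vertex 5.3 2.3 4.6
   vertex 2.1 0.3 4.2
   vertex 3.8 2.2 1.3
  endloop
 endfacet
 facet normal 0.394 -0.739 0.546
  outer loop
   vertex 5.3 2.3 4.6
   vertex 4.2 2.6 5.8
   vertex 2.1 0.3 4.2
  endloop
 endfacet
 facet normal 0.906 -0.110 -0.409
  outer loop
   vertex 5.3 2.3 4.6
   vertex 3.8 2.2 1.3
   vertex 3.6 5.0 0.1
  endloop
 endfacet
 facet normal 0.916 -0.080 -0.394
  outer loop
   vertex 5.3 2.3 4.6
   vertex 3.6 5.0 0.1
   vertex 5.4 5.4 4.2
  endloop
 endfacet
 facet normal 0.725 -0.079 0.684
  outer loop
   vertex 5.3 2.3 4.6
   vertex 5.6 5.9 4.7
   vertex 4.2 2.6 5.8
  endloop
 endfacet
 facet normal 0.948 -0.070 -0.309
  outer loop
   vertex 5.3 2.3 4.6
   vertex 5.4 5.4 4.2
   vertex 5.6 5.9 4.7
  endloop
 endfacet
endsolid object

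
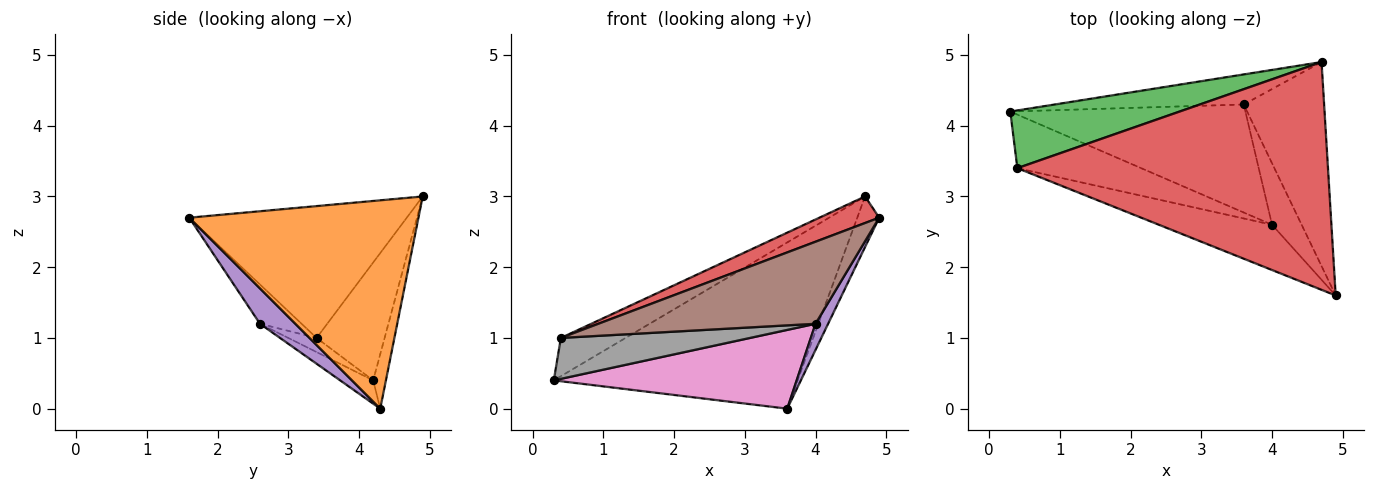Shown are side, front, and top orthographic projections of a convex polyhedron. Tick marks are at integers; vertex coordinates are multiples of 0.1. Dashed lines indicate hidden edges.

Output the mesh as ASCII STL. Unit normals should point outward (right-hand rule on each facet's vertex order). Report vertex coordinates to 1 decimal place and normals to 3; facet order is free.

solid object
 facet normal -0.051 0.983 -0.178
  outer loop
   vertex 3.6 4.3 0.0
   vertex 0.3 4.2 0.4
   vertex 4.7 4.9 3.0
  endloop
 endfacet
 facet normal 0.929 0.089 -0.359
  outer loop
   vertex 3.6 4.3 0.0
   vertex 4.7 4.9 3.0
   vertex 4.9 1.6 2.7
  endloop
 endfacet
 facet normal -0.502 0.478 0.721
  outer loop
   vertex 0.4 3.4 1.0
   vertex 4.7 4.9 3.0
   vertex 0.3 4.2 0.4
  endloop
 endfacet
 facet normal -0.388 -0.107 0.915
  outer loop
   vertex 0.4 3.4 1.0
   vertex 4.9 1.6 2.7
   vertex 4.7 4.9 3.0
  endloop
 endfacet
 facet normal 0.740 -0.263 -0.619
  outer loop
   vertex 4.0 2.6 1.2
   vertex 3.6 4.3 0.0
   vertex 4.9 1.6 2.7
  endloop
 endfacet
 facet normal -0.165 -0.864 -0.476
  outer loop
   vertex 4.0 2.6 1.2
   vertex 4.9 1.6 2.7
   vertex 0.4 3.4 1.0
  endloop
 endfacet
 facet normal -0.080 -0.587 -0.805
  outer loop
   vertex 4.0 2.6 1.2
   vertex 0.3 4.2 0.4
   vertex 3.6 4.3 0.0
  endloop
 endfacet
 facet normal -0.090 -0.605 -0.791
  outer loop
   vertex 4.0 2.6 1.2
   vertex 0.4 3.4 1.0
   vertex 0.3 4.2 0.4
  endloop
 endfacet
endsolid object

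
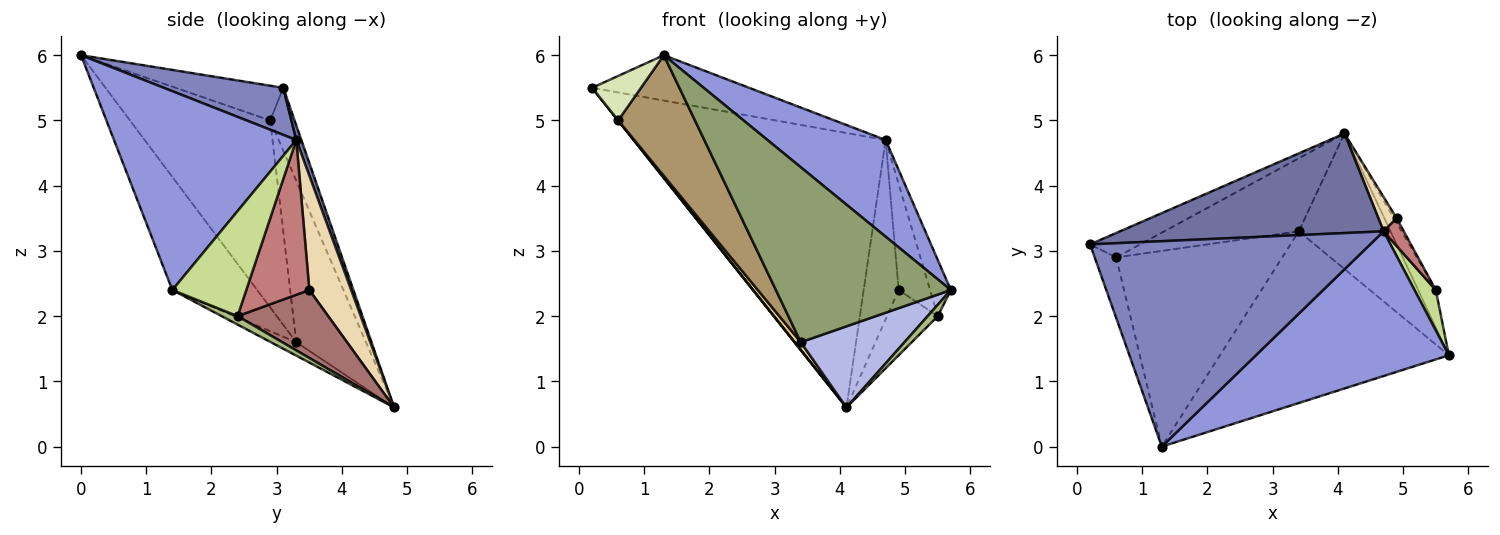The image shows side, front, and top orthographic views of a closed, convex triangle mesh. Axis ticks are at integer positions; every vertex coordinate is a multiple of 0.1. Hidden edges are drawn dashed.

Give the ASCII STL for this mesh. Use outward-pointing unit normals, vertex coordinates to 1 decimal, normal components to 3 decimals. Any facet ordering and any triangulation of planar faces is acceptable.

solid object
 facet normal 0.019 0.940 0.341
  outer loop
   vertex 4.7 3.3 4.7
   vertex 4.1 4.8 0.6
   vertex 0.2 3.1 5.5
  endloop
 endfacet
 facet normal 0.162 0.213 0.964
  outer loop
   vertex 4.7 3.3 4.7
   vertex 0.2 3.1 5.5
   vertex 1.3 0.0 6.0
  endloop
 endfacet
 facet normal 0.651 -0.422 0.631
  outer loop
   vertex 4.7 3.3 4.7
   vertex 1.3 0.0 6.0
   vertex 5.7 1.4 2.4
  endloop
 endfacet
 facet normal -0.125 -0.509 -0.851
  outer loop
   vertex 3.4 3.3 1.6
   vertex 4.1 4.8 0.6
   vertex 5.7 1.4 2.4
  endloop
 endfacet
 facet normal -0.327 -0.675 -0.662
  outer loop
   vertex 3.4 3.3 1.6
   vertex 5.7 1.4 2.4
   vertex 1.3 0.0 6.0
  endloop
 endfacet
 facet normal 0.416 -0.265 -0.870
  outer loop
   vertex 5.5 2.4 2.0
   vertex 5.7 1.4 2.4
   vertex 4.1 4.8 0.6
  endloop
 endfacet
 facet normal 0.945 0.266 0.191
  outer loop
   vertex 5.5 2.4 2.0
   vertex 4.7 3.3 4.7
   vertex 5.7 1.4 2.4
  endloop
 endfacet
 facet normal -0.793 -0.361 -0.490
  outer loop
   vertex 0.6 2.9 5.0
   vertex 1.3 0.0 6.0
   vertex 0.2 3.1 5.5
  endloop
 endfacet
 facet normal -0.692 -0.379 -0.614
  outer loop
   vertex 0.6 2.9 5.0
   vertex 3.4 3.3 1.6
   vertex 1.3 0.0 6.0
  endloop
 endfacet
 facet normal -0.782 -0.004 -0.624
  outer loop
   vertex 0.6 2.9 5.0
   vertex 0.2 3.1 5.5
   vertex 4.1 4.8 0.6
  endloop
 endfacet
 facet normal -0.766 -0.068 -0.639
  outer loop
   vertex 0.6 2.9 5.0
   vertex 4.1 4.8 0.6
   vertex 3.4 3.3 1.6
  endloop
 endfacet
 facet normal 0.761 0.637 0.122
  outer loop
   vertex 4.9 3.5 2.4
   vertex 4.1 4.8 0.6
   vertex 4.7 3.3 4.7
  endloop
 endfacet
 facet normal 0.872 0.488 -0.035
  outer loop
   vertex 4.9 3.5 2.4
   vertex 5.5 2.4 2.0
   vertex 4.1 4.8 0.6
  endloop
 endfacet
 facet normal 0.889 0.443 0.116
  outer loop
   vertex 4.9 3.5 2.4
   vertex 4.7 3.3 4.7
   vertex 5.5 2.4 2.0
  endloop
 endfacet
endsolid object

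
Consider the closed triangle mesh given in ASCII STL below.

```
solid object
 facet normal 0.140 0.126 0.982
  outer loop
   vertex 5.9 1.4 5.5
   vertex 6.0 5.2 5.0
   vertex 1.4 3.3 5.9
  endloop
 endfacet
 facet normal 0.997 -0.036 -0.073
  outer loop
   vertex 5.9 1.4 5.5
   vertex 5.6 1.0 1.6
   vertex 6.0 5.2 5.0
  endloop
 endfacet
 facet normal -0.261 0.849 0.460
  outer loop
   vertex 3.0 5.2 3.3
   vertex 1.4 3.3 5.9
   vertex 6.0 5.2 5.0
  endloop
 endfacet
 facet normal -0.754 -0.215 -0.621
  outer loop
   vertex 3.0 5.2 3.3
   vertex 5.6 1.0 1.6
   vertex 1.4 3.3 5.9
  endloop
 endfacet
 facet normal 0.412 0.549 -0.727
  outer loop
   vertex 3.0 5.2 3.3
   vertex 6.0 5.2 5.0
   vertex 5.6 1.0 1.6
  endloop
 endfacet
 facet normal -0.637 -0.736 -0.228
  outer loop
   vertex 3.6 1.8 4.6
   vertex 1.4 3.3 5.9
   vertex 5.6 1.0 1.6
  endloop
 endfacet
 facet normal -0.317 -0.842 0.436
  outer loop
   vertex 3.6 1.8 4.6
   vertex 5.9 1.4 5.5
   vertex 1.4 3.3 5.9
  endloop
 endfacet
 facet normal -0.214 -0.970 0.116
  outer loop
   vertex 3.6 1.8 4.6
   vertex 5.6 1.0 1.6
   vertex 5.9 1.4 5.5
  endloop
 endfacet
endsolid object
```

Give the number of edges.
12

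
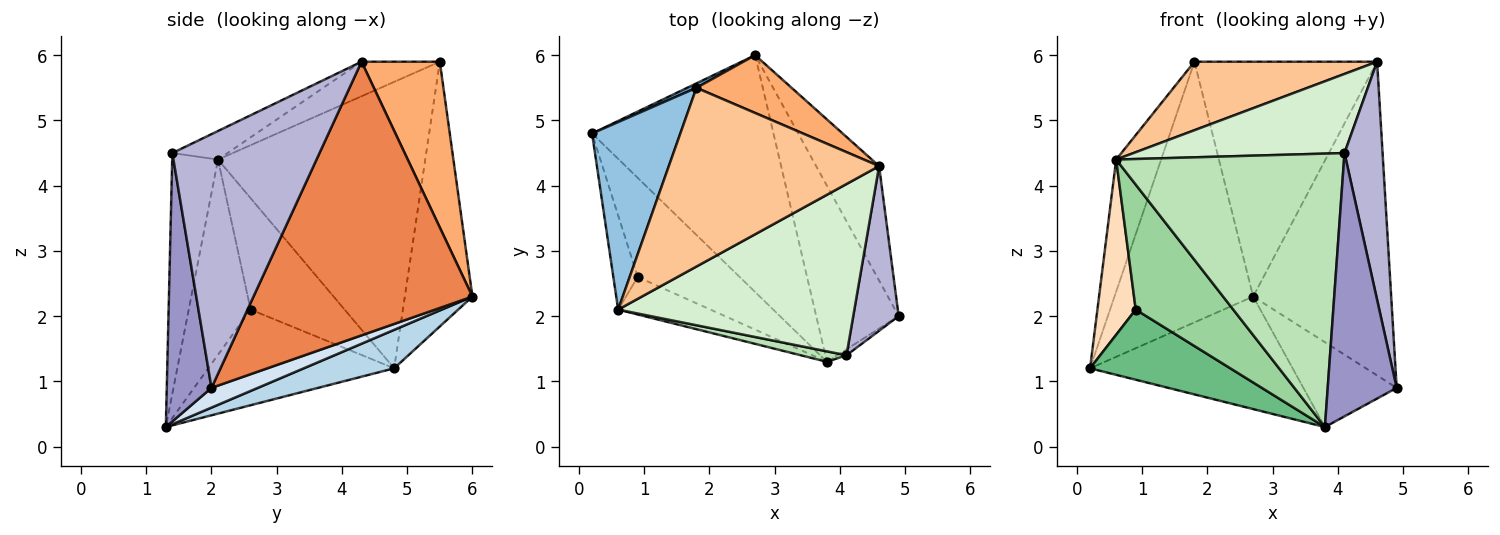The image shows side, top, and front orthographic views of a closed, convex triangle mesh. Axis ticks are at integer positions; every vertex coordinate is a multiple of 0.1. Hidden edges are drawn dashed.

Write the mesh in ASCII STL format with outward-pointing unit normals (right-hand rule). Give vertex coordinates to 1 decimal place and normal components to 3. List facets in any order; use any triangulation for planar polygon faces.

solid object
 facet normal -0.438 0.899 0.015
  outer loop
   vertex 1.8 5.5 5.9
   vertex 2.7 6.0 2.3
   vertex 0.2 4.8 1.2
  endloop
 endfacet
 facet normal -0.936 0.203 0.288
  outer loop
   vertex 0.6 2.1 4.4
   vertex 1.8 5.5 5.9
   vertex 0.2 4.8 1.2
  endloop
 endfacet
 facet normal 0.188 0.422 -0.887
  outer loop
   vertex 3.8 1.3 0.3
   vertex 0.2 4.8 1.2
   vertex 2.7 6.0 2.3
  endloop
 endfacet
 facet normal 0.211 0.424 -0.881
  outer loop
   vertex 3.8 1.3 0.3
   vertex 2.7 6.0 2.3
   vertex 4.9 2.0 0.9
  endloop
 endfacet
 facet normal 0.830 0.524 -0.191
  outer loop
   vertex 4.6 4.3 5.9
   vertex 4.9 2.0 0.9
   vertex 2.7 6.0 2.3
  endloop
 endfacet
 facet normal 0.384 0.897 0.221
  outer loop
   vertex 4.6 4.3 5.9
   vertex 2.7 6.0 2.3
   vertex 1.8 5.5 5.9
  endloop
 endfacet
 facet normal -0.152 -0.354 0.923
  outer loop
   vertex 4.6 4.3 5.9
   vertex 1.8 5.5 5.9
   vertex 0.6 2.1 4.4
  endloop
 endfacet
 facet normal -0.907 -0.370 -0.199
  outer loop
   vertex 0.9 2.6 2.1
   vertex 0.6 2.1 4.4
   vertex 0.2 4.8 1.2
  endloop
 endfacet
 facet normal -0.608 -0.459 -0.648
  outer loop
   vertex 0.9 2.6 2.1
   vertex 0.2 4.8 1.2
   vertex 3.8 1.3 0.3
  endloop
 endfacet
 facet normal -0.519 -0.818 -0.246
  outer loop
   vertex 0.9 2.6 2.1
   vertex 3.8 1.3 0.3
   vertex 0.6 2.1 4.4
  endloop
 endfacet
 facet normal -0.197 -0.980 0.037
  outer loop
   vertex 4.1 1.4 4.5
   vertex 0.6 2.1 4.4
   vertex 3.8 1.3 0.3
  endloop
 endfacet
 facet normal -0.109 -0.417 0.902
  outer loop
   vertex 4.1 1.4 4.5
   vertex 4.6 4.3 5.9
   vertex 0.6 2.1 4.4
  endloop
 endfacet
 facet normal 0.544 -0.839 -0.019
  outer loop
   vertex 4.1 1.4 4.5
   vertex 3.8 1.3 0.3
   vertex 4.9 2.0 0.9
  endloop
 endfacet
 facet normal 0.954 -0.247 0.171
  outer loop
   vertex 4.1 1.4 4.5
   vertex 4.9 2.0 0.9
   vertex 4.6 4.3 5.9
  endloop
 endfacet
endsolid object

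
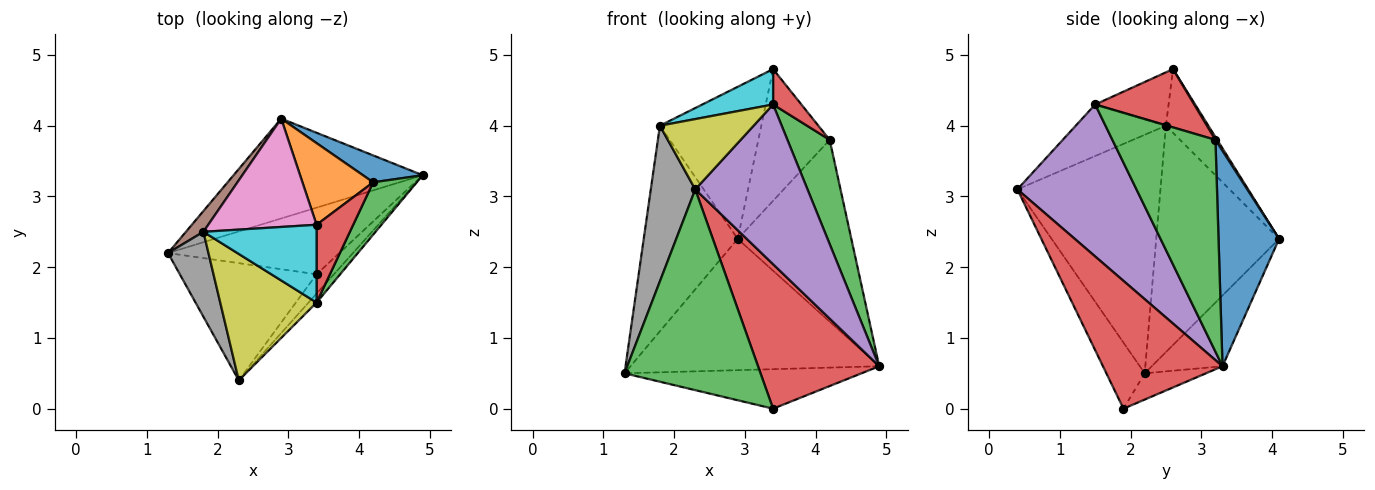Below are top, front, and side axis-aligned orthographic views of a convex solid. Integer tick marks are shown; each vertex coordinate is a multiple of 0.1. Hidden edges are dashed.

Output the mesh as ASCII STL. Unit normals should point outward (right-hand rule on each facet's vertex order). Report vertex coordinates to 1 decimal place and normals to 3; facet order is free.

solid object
 facet normal -0.221 0.776 -0.590
  outer loop
   vertex 2.9 4.1 2.4
   vertex 4.9 3.3 0.6
   vertex 1.3 2.2 0.5
  endloop
 endfacet
 facet normal -0.131 0.506 -0.853
  outer loop
   vertex 3.4 1.9 0.0
   vertex 1.3 2.2 0.5
   vertex 4.9 3.3 0.6
  endloop
 endfacet
 facet normal -0.237 -0.839 -0.490
  outer loop
   vertex 3.4 1.9 0.0
   vertex 2.3 0.4 3.1
   vertex 1.3 2.2 0.5
  endloop
 endfacet
 facet normal 0.699 -0.709 -0.095
  outer loop
   vertex 3.4 1.9 0.0
   vertex 4.9 3.3 0.6
   vertex 2.3 0.4 3.1
  endloop
 endfacet
 facet normal 0.727 -0.685 -0.039
  outer loop
   vertex 3.4 1.5 4.3
   vertex 2.3 0.4 3.1
   vertex 4.9 3.3 0.6
  endloop
 endfacet
 facet normal -0.793 0.606 0.061
  outer loop
   vertex 1.8 2.5 4.0
   vertex 2.9 4.1 2.4
   vertex 1.3 2.2 0.5
  endloop
 endfacet
 facet normal -0.323 0.771 0.549
  outer loop
   vertex 1.8 2.5 4.0
   vertex 3.4 2.6 4.8
   vertex 2.9 4.1 2.4
  endloop
 endfacet
 facet normal -0.943 -0.293 0.160
  outer loop
   vertex 1.8 2.5 4.0
   vertex 1.3 2.2 0.5
   vertex 2.3 0.4 3.1
  endloop
 endfacet
 facet normal -0.424 -0.440 0.792
  outer loop
   vertex 1.8 2.5 4.0
   vertex 2.3 0.4 3.1
   vertex 3.4 1.5 4.3
  endloop
 endfacet
 facet normal -0.395 -0.380 0.837
  outer loop
   vertex 1.8 2.5 4.0
   vertex 3.4 1.5 4.3
   vertex 3.4 2.6 4.8
  endloop
 endfacet
 facet normal 0.466 0.875 0.129
  outer loop
   vertex 4.2 3.2 3.8
   vertex 4.9 3.3 0.6
   vertex 2.9 4.1 2.4
  endloop
 endfacet
 facet normal 0.021 0.850 0.527
  outer loop
   vertex 4.2 3.2 3.8
   vertex 2.9 4.1 2.4
   vertex 3.4 2.6 4.8
  endloop
 endfacet
 facet normal 0.909 -0.373 0.187
  outer loop
   vertex 4.2 3.2 3.8
   vertex 3.4 1.5 4.3
   vertex 4.9 3.3 0.6
  endloop
 endfacet
 facet normal 0.823 -0.235 0.517
  outer loop
   vertex 4.2 3.2 3.8
   vertex 3.4 2.6 4.8
   vertex 3.4 1.5 4.3
  endloop
 endfacet
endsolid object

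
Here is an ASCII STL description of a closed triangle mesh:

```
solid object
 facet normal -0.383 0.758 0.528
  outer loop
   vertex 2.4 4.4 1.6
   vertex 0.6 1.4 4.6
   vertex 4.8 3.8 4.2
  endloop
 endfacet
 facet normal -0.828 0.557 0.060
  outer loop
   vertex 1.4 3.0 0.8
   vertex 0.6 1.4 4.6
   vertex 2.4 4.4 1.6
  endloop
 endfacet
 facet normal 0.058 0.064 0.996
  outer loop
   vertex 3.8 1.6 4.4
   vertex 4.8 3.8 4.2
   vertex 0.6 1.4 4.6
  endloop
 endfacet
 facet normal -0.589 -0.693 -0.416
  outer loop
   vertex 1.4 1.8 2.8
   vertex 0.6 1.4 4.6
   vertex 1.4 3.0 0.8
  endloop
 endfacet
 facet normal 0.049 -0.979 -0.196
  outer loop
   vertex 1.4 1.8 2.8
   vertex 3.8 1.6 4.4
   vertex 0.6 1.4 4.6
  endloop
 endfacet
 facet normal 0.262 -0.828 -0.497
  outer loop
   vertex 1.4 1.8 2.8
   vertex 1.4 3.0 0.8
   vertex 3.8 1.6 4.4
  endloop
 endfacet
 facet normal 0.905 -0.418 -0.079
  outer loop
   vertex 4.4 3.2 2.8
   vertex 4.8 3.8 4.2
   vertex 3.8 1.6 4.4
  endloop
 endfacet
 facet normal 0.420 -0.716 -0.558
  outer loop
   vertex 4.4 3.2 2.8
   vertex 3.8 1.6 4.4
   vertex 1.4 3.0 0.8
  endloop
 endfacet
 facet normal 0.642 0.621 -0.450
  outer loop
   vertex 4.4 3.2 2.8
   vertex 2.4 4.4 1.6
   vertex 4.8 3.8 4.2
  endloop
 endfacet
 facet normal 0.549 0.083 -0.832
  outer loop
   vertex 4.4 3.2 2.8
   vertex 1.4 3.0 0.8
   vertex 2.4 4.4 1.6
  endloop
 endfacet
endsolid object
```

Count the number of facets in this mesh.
10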